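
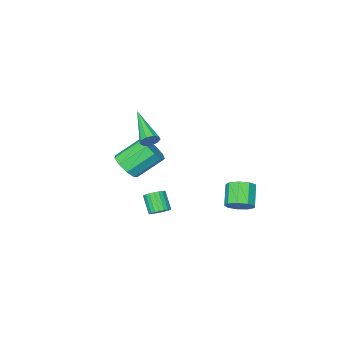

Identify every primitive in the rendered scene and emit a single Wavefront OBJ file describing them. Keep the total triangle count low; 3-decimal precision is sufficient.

v -0.204 -0.639 -3.443
v 0.076 -1.048 -3.725
v -0.137 -1.79 -2.86
v -0.416 -1.381 -2.577
v 0.249 -0.949 -3.597
v 0.036 -1.691 -2.732
v 0.344 -0.796 -3.443
v 0.131 -1.539 -2.578
v 0.345 -0.616 -3.289
v 0.132 -1.359 -2.423
v 0.25 -0.44 -3.161
v 0.038 -1.183 -2.295
v 0.078 -0.299 -3.082
v -0.135 -1.041 -2.216
v -0.144 -0.216 -3.065
v -0.357 -0.958 -2.2
v -0.376 -0.206 -3.114
v -0.589 -0.949 -2.248
v -0.578 -0.271 -3.219
v -0.791 -1.014 -2.354
v -0.715 -0.4 -3.364
v -0.928 -1.142 -2.498
v -0.764 -0.57 -3.521
v -0.977 -1.312 -2.656
v -0.716 -0.752 -3.666
v -0.929 -1.494 -2.8
v -0.579 -0.914 -3.771
v -0.792 -1.656 -2.906
v -0.378 -1.029 -3.82
v -0.591 -1.771 -2.955
v -0.146 -1.076 -3.804
v -0.359 -1.819 -2.938
v 1.327 0.627 2.904
v 1.504 0.365 2.504
v 0.693 -1.227 3.836
v 1.755 0.401 2.744
v 1.805 0.542 3.059
v 1.631 0.723 3.301
v 1.315 0.859 3.357
v 1.004 0.887 3.201
v 0.844 0.793 2.906
v 0.91 0.621 2.609
v 1.171 0.452 2.45
v -0.014 -3.179 -1.37
v 0.469 -3.454 -0.687
v -0.803 -2.855 0.453
v -1.286 -2.581 -0.23
v 0.612 -2.886 -0.826
v -0.66 -2.287 0.314
v 0.462 -2.455 -1.219
v -0.81 -1.856 -0.079
v 0.09 -2.363 -1.683
v -1.182 -1.765 -0.543
v -0.331 -2.653 -2
v -1.603 -2.055 -0.86
v -0.604 -3.189 -2.023
v -1.876 -2.591 -0.883
v -0.6 -3.721 -1.74
v -1.873 -3.122 -0.6
v -0.323 -3.999 -1.284
v -1.595 -3.4 -0.144
v 0.1 -3.893 -0.868
v -1.173 -3.295 0.272
v -1.817 3.54 -1.456
v -1.255 3.045 -1.436
v -1.92 2.324 -0.583
v -2.483 2.82 -0.604
v -1.184 3.405 -1.077
v -1.85 2.684 -0.224
v -1.41 3.828 -0.896
v -2.076 3.107 -0.043
v -1.827 4.117 -0.977
v -2.492 3.396 -0.124
v -2.239 4.136 -1.282
v -2.904 3.415 -0.429
v -2.453 3.876 -1.669
v -3.119 3.155 -0.816
v -2.37 3.46 -1.956
v -3.036 2.739 -1.104
v -2.029 3.081 -2.01
v -2.694 2.36 -1.157
v -1.588 2.917 -1.805
v -2.253 2.196 -0.952
f 2 1 5
f 2 5 3
f 3 5 6
f 3 6 4
f 5 1 7
f 5 7 6
f 6 7 8
f 6 8 4
f 7 1 9
f 7 9 8
f 8 9 10
f 8 10 4
f 9 1 11
f 9 11 10
f 10 11 12
f 10 12 4
f 11 1 13
f 11 13 12
f 12 13 14
f 12 14 4
f 13 1 15
f 13 15 14
f 14 15 16
f 14 16 4
f 15 1 17
f 15 17 16
f 16 17 18
f 16 18 4
f 17 1 19
f 17 19 18
f 18 19 20
f 18 20 4
f 19 1 21
f 19 21 20
f 20 21 22
f 20 22 4
f 21 1 23
f 21 23 22
f 22 23 24
f 22 24 4
f 23 1 25
f 23 25 24
f 24 25 26
f 24 26 4
f 25 1 27
f 25 27 26
f 26 27 28
f 26 28 4
f 27 1 29
f 27 29 28
f 28 29 30
f 28 30 4
f 29 1 31
f 29 31 30
f 30 31 32
f 30 32 4
f 31 1 2
f 31 2 32
f 32 2 3
f 32 3 4
f 34 33 36
f 34 36 35
f 36 33 37
f 36 37 35
f 37 33 38
f 37 38 35
f 38 33 39
f 38 39 35
f 39 33 40
f 39 40 35
f 40 33 41
f 40 41 35
f 41 33 42
f 41 42 35
f 42 33 43
f 42 43 35
f 43 33 34
f 43 34 35
f 45 44 48
f 45 48 46
f 46 48 49
f 46 49 47
f 48 44 50
f 48 50 49
f 49 50 51
f 49 51 47
f 50 44 52
f 50 52 51
f 51 52 53
f 51 53 47
f 52 44 54
f 52 54 53
f 53 54 55
f 53 55 47
f 54 44 56
f 54 56 55
f 55 56 57
f 55 57 47
f 56 44 58
f 56 58 57
f 57 58 59
f 57 59 47
f 58 44 60
f 58 60 59
f 59 60 61
f 59 61 47
f 60 44 62
f 60 62 61
f 61 62 63
f 61 63 47
f 62 44 45
f 62 45 63
f 63 45 46
f 63 46 47
f 65 64 68
f 65 68 66
f 66 68 69
f 66 69 67
f 68 64 70
f 68 70 69
f 69 70 71
f 69 71 67
f 70 64 72
f 70 72 71
f 71 72 73
f 71 73 67
f 72 64 74
f 72 74 73
f 73 74 75
f 73 75 67
f 74 64 76
f 74 76 75
f 75 76 77
f 75 77 67
f 76 64 78
f 76 78 77
f 77 78 79
f 77 79 67
f 78 64 80
f 78 80 79
f 79 80 81
f 79 81 67
f 80 64 82
f 80 82 81
f 81 82 83
f 81 83 67
f 82 64 65
f 82 65 83
f 83 65 66
f 83 66 67



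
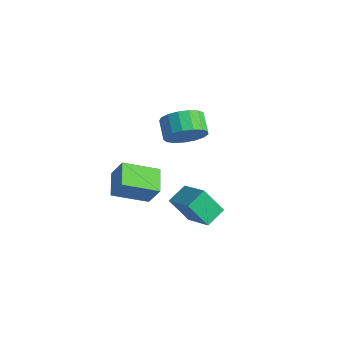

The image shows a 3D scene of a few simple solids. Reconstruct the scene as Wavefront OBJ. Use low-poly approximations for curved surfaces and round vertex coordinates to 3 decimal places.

v 4.306 -0.354 2.512
v 4.205 0.62 2.918
v 2.859 -0.199 1.78
v 2.757 0.775 2.186
v 4.963 0.205 1.334
v 4.861 1.179 1.74
v 3.515 0.36 0.602
v 3.414 1.334 1.008
v -0.569 3.675 1.858
v 0.001 3.615 2.726
v -0.842 4.065 3.31
v -1.411 4.125 2.442
v 0.112 4.063 2.542
v -0.731 4.514 3.125
v 0.068 4.423 2.2
v -0.775 4.873 2.784
v -0.122 4.611 1.78
v -0.965 5.061 2.364
v -0.414 4.584 1.378
v -1.257 5.035 1.962
v -0.742 4.35 1.086
v -1.585 4.8 1.67
v -1.03 3.96 0.971
v -1.873 4.411 1.555
v -1.212 3.506 1.059
v -2.055 3.956 1.643
v -1.247 3.089 1.33
v -2.09 3.54 1.914
v -1.126 2.807 1.722
v -1.969 3.258 2.306
v -0.878 2.724 2.145
v -1.721 3.175 2.729
v -0.558 2.859 2.503
v -1.401 3.309 3.086
v -0.241 3.18 2.712
v -1.084 3.631 3.296
v 1.484 -2.269 2.405
v 0.559 -1.498 2.839
v 2.332 -0.876 1.741
v 1.406 -0.106 2.175
v 2.094 -2.134 3.465
v 1.168 -1.364 3.899
v 2.941 -0.742 2.801
v 2.016 0.029 3.235
f 2 4 1
f 5 2 1
f 1 4 3
f 3 5 1
f 2 8 4
f 6 2 5
f 6 8 2
f 4 8 3
f 7 5 3
f 3 8 7
f 7 6 5
f 8 6 7
f 10 9 13
f 10 13 11
f 11 13 14
f 11 14 12
f 13 9 15
f 13 15 14
f 14 15 16
f 14 16 12
f 15 9 17
f 15 17 16
f 16 17 18
f 16 18 12
f 17 9 19
f 17 19 18
f 18 19 20
f 18 20 12
f 19 9 21
f 19 21 20
f 20 21 22
f 20 22 12
f 21 9 23
f 21 23 22
f 22 23 24
f 22 24 12
f 23 9 25
f 23 25 24
f 24 25 26
f 24 26 12
f 25 9 27
f 25 27 26
f 26 27 28
f 26 28 12
f 27 9 29
f 27 29 28
f 28 29 30
f 28 30 12
f 29 9 31
f 29 31 30
f 30 31 32
f 30 32 12
f 31 9 33
f 31 33 32
f 32 33 34
f 32 34 12
f 33 9 35
f 33 35 34
f 34 35 36
f 34 36 12
f 35 9 10
f 35 10 36
f 36 10 11
f 36 11 12
f 38 40 37
f 41 38 37
f 37 40 39
f 39 41 37
f 38 44 40
f 42 38 41
f 42 44 38
f 40 44 39
f 43 41 39
f 39 44 43
f 43 42 41
f 44 42 43



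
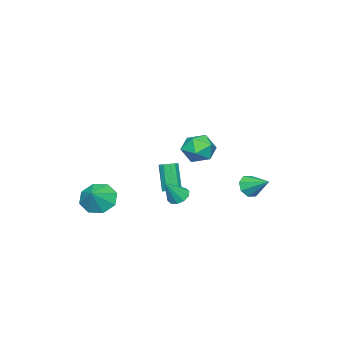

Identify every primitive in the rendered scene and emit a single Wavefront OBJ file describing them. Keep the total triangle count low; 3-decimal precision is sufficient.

v -0.201 1.721 3.28
v 0.136 2.167 4.082
v 1.184 1.973 2.558
v 1.521 2.419 3.36
v 1.356 1.455 3.37
v 0.5 1.3 3.816
v 0.82 2.84 2.824
v -0.036 2.685 3.27
v 0.767 2.859 3.8
v 1.098 2.003 4.138
v 0.222 2.137 2.502
v 0.553 1.281 2.84
v -0.9 -0.065 -1.093
v -0.568 0.485 -1.186
v -0.06 -0.375 0.073
v -0.876 0.567 -0.942
v -1.194 0.406 -0.756
v -1.4 0.066 -0.698
v -1.414 -0.325 -0.791
v -1.232 -0.616 -1
v -0.924 -0.697 -1.244
v -0.606 -0.537 -1.43
v -0.4 -0.196 -1.488
v -0.386 0.194 -1.395
v -2.971 -1.759 -1.908
v -2.595 -1.457 -1.689
v -3.113 -1.998 -0.053
v -3.489 -2.301 -0.272
v -2.867 -1.277 -1.716
v -3.385 -1.818 -0.079
v -3.179 -1.281 -1.816
v -3.697 -1.822 -0.179
v -3.411 -1.468 -1.951
v -3.929 -2.009 -0.315
v -3.476 -1.766 -2.07
v -3.994 -2.307 -0.434
v -3.347 -2.062 -2.127
v -3.865 -2.603 -0.491
v -3.075 -2.242 -2.101
v -3.593 -2.783 -0.464
v -2.763 -2.238 -2.001
v -3.281 -2.779 -0.364
v -2.531 -2.051 -1.865
v -3.049 -2.592 -0.229
v -2.466 -1.753 -1.746
v -2.984 -2.294 -0.11
v -3.099 2.86 -0.539
v -2.574 2.531 -0.135
v -2.861 4.12 0.179
v -2.368 2.762 -0.609
v -2.591 3.051 -1.043
v -3.111 3.228 -1.181
v -3.624 3.189 -0.943
v -3.829 2.957 -0.469
v -3.606 2.668 -0.036
v -3.086 2.492 0.103
v 1.492 -3.394 -1.149
v 2.171 -3.544 -1.923
v 2.408 -3.166 -0.391
v 1.936 -2.786 -1.867
v 1.441 -2.384 -1.391
v 0.976 -2.573 -0.773
v 0.814 -3.244 -0.375
v 1.049 -4.002 -0.431
v 1.544 -4.404 -0.908
v 2.009 -4.215 -1.525
f 1 12 6
f 1 6 2
f 1 2 8
f 1 8 11
f 1 11 12
f 2 6 10
f 6 12 5
f 12 11 3
f 11 8 7
f 8 2 9
f 4 10 5
f 4 5 3
f 4 3 7
f 4 7 9
f 4 9 10
f 5 10 6
f 3 5 12
f 7 3 11
f 9 7 8
f 10 9 2
f 14 13 16
f 14 16 15
f 16 13 17
f 16 17 15
f 17 13 18
f 17 18 15
f 18 13 19
f 18 19 15
f 19 13 20
f 19 20 15
f 20 13 21
f 20 21 15
f 21 13 22
f 21 22 15
f 22 13 23
f 22 23 15
f 23 13 24
f 23 24 15
f 24 13 14
f 24 14 15
f 26 25 29
f 26 29 27
f 27 29 30
f 27 30 28
f 29 25 31
f 29 31 30
f 30 31 32
f 30 32 28
f 31 25 33
f 31 33 32
f 32 33 34
f 32 34 28
f 33 25 35
f 33 35 34
f 34 35 36
f 34 36 28
f 35 25 37
f 35 37 36
f 36 37 38
f 36 38 28
f 37 25 39
f 37 39 38
f 38 39 40
f 38 40 28
f 39 25 41
f 39 41 40
f 40 41 42
f 40 42 28
f 41 25 43
f 41 43 42
f 42 43 44
f 42 44 28
f 43 25 45
f 43 45 44
f 44 45 46
f 44 46 28
f 45 25 26
f 45 26 46
f 46 26 27
f 46 27 28
f 48 47 50
f 48 50 49
f 50 47 51
f 50 51 49
f 51 47 52
f 51 52 49
f 52 47 53
f 52 53 49
f 53 47 54
f 53 54 49
f 54 47 55
f 54 55 49
f 55 47 56
f 55 56 49
f 56 47 48
f 56 48 49
f 58 57 60
f 58 60 59
f 60 57 61
f 60 61 59
f 61 57 62
f 61 62 59
f 62 57 63
f 62 63 59
f 63 57 64
f 63 64 59
f 64 57 65
f 64 65 59
f 65 57 66
f 65 66 59
f 66 57 58
f 66 58 59



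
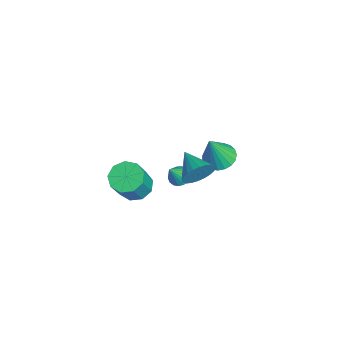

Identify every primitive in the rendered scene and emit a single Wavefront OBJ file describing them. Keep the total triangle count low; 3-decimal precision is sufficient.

v 3.515 -0.657 3.36
v 3.869 -0.986 4.096
v 2.185 -1.103 3.8
v 3.794 -0.666 4.195
v 3.677 -0.344 4.166
v 3.535 -0.07 4.016
v 3.39 0.114 3.765
v 3.264 0.181 3.452
v 3.177 0.121 3.126
v 3.14 -0.058 2.835
v 3.161 -0.328 2.624
v 3.236 -0.648 2.525
v 3.353 -0.97 2.554
v 3.495 -1.244 2.705
v 3.64 -1.428 2.955
v 3.766 -1.495 3.268
v 3.853 -1.435 3.594
v 3.889 -1.256 3.885
v -2.877 -0.542 -3.465
v -2.346 -0.641 -3.748
v -2.343 -1.138 -2.255
v -2.314 -0.376 -3.631
v -2.411 -0.148 -3.476
v -2.615 -0.011 -3.318
v -2.879 0.005 -3.194
v -3.142 -0.105 -3.132
v -3.345 -0.315 -3.146
v -3.44 -0.576 -3.233
v -3.406 -0.83 -3.373
v -3.252 -1.018 -3.534
v -3.011 -1.097 -3.679
v -2.739 -1.049 -3.775
v -2.499 -0.884 -3.8
v -3.36 1.602 -2.647
v -2.709 1.063 -2.986
v -2.88 0.978 -0.733
v -2.521 1.386 -2.928
v -2.478 1.746 -2.821
v -2.588 2.082 -2.685
v -2.831 2.334 -2.542
v -3.165 2.46 -2.417
v -3.533 2.437 -2.332
v -3.871 2.27 -2.302
v -4.121 1.987 -2.331
v -4.239 1.638 -2.415
v -4.205 1.282 -2.54
v -4.025 0.982 -2.683
v -3.73 0.788 -2.819
v -3.371 0.735 -2.926
v -3.01 0.833 -2.985
v 1.473 -3.354 0.806
v 2.26 -3.117 0.465
v 3.134 -3.648 2.113
v 2.347 -3.886 2.454
v 2.006 -2.644 0.752
v 2.88 -3.175 2.4
v 1.503 -2.503 1.064
v 2.377 -3.034 2.713
v 0.985 -2.761 1.255
v 1.86 -3.292 2.904
v 0.696 -3.296 1.236
v 1.57 -3.827 2.885
v 0.77 -3.859 1.016
v 1.644 -4.39 2.664
v 1.173 -4.185 0.697
v 2.047 -4.716 2.345
v 1.716 -4.123 0.429
v 2.591 -4.654 2.078
v 2.146 -3.701 0.337
v 3.02 -4.232 1.986
f 2 1 4
f 2 4 3
f 4 1 5
f 4 5 3
f 5 1 6
f 5 6 3
f 6 1 7
f 6 7 3
f 7 1 8
f 7 8 3
f 8 1 9
f 8 9 3
f 9 1 10
f 9 10 3
f 10 1 11
f 10 11 3
f 11 1 12
f 11 12 3
f 12 1 13
f 12 13 3
f 13 1 14
f 13 14 3
f 14 1 15
f 14 15 3
f 15 1 16
f 15 16 3
f 16 1 17
f 16 17 3
f 17 1 18
f 17 18 3
f 18 1 2
f 18 2 3
f 20 19 22
f 20 22 21
f 22 19 23
f 22 23 21
f 23 19 24
f 23 24 21
f 24 19 25
f 24 25 21
f 25 19 26
f 25 26 21
f 26 19 27
f 26 27 21
f 27 19 28
f 27 28 21
f 28 19 29
f 28 29 21
f 29 19 30
f 29 30 21
f 30 19 31
f 30 31 21
f 31 19 32
f 31 32 21
f 32 19 33
f 32 33 21
f 33 19 20
f 33 20 21
f 35 34 37
f 35 37 36
f 37 34 38
f 37 38 36
f 38 34 39
f 38 39 36
f 39 34 40
f 39 40 36
f 40 34 41
f 40 41 36
f 41 34 42
f 41 42 36
f 42 34 43
f 42 43 36
f 43 34 44
f 43 44 36
f 44 34 45
f 44 45 36
f 45 34 46
f 45 46 36
f 46 34 47
f 46 47 36
f 47 34 48
f 47 48 36
f 48 34 49
f 48 49 36
f 49 34 50
f 49 50 36
f 50 34 35
f 50 35 36
f 52 51 55
f 52 55 53
f 53 55 56
f 53 56 54
f 55 51 57
f 55 57 56
f 56 57 58
f 56 58 54
f 57 51 59
f 57 59 58
f 58 59 60
f 58 60 54
f 59 51 61
f 59 61 60
f 60 61 62
f 60 62 54
f 61 51 63
f 61 63 62
f 62 63 64
f 62 64 54
f 63 51 65
f 63 65 64
f 64 65 66
f 64 66 54
f 65 51 67
f 65 67 66
f 66 67 68
f 66 68 54
f 67 51 69
f 67 69 68
f 68 69 70
f 68 70 54
f 69 51 52
f 69 52 70
f 70 52 53
f 70 53 54



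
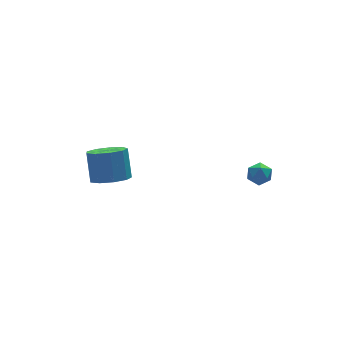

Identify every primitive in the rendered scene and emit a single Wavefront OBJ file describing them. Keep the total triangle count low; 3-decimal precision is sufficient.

v -2.814 3.201 -4.539
v -1.798 2.881 -4.445
v -1.649 3.799 -2.927
v -2.666 4.119 -3.021
v -1.829 3.508 -4.821
v -1.68 4.426 -3.303
v -2.321 3.992 -5.065
v -2.173 4.909 -3.547
v -3.044 4.105 -5.063
v -2.896 5.023 -3.545
v -3.66 3.796 -4.816
v -3.511 4.713 -3.298
v -3.88 3.208 -4.439
v -3.731 4.126 -2.921
v -3.601 2.617 -4.109
v -3.452 3.535 -2.591
v -2.954 2.299 -3.98
v -2.806 3.217 -2.462
v -2.242 2.404 -4.113
v -2.094 3.321 -2.595
v 3.358 0.198 -4.078
v 3.839 0.708 -3.891
v 4.061 -0.628 -3.629
v 4.542 -0.118 -3.442
v 3.903 -0.157 -3.101
v 3.468 0.353 -3.378
v 4.432 -0.273 -4.142
v 3.997 0.237 -4.419
v 4.502 0.417 -3.93
v 4.175 0.489 -3.287
v 3.725 -0.409 -4.233
v 3.398 -0.337 -3.59
f 2 1 5
f 2 5 3
f 3 5 6
f 3 6 4
f 5 1 7
f 5 7 6
f 6 7 8
f 6 8 4
f 7 1 9
f 7 9 8
f 8 9 10
f 8 10 4
f 9 1 11
f 9 11 10
f 10 11 12
f 10 12 4
f 11 1 13
f 11 13 12
f 12 13 14
f 12 14 4
f 13 1 15
f 13 15 14
f 14 15 16
f 14 16 4
f 15 1 17
f 15 17 16
f 16 17 18
f 16 18 4
f 17 1 19
f 17 19 18
f 18 19 20
f 18 20 4
f 19 1 2
f 19 2 20
f 20 2 3
f 20 3 4
f 21 32 26
f 21 26 22
f 21 22 28
f 21 28 31
f 21 31 32
f 22 26 30
f 26 32 25
f 32 31 23
f 31 28 27
f 28 22 29
f 24 30 25
f 24 25 23
f 24 23 27
f 24 27 29
f 24 29 30
f 25 30 26
f 23 25 32
f 27 23 31
f 29 27 28
f 30 29 22



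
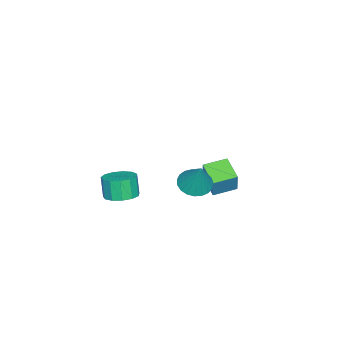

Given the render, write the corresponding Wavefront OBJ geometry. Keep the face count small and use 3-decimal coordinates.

v 1.703 -2.671 -1.472
v 2.566 -2.193 -1.144
v 2.22 -2.49 0.2
v 1.357 -2.969 -0.128
v 2.147 -1.784 -1.162
v 1.801 -2.081 0.183
v 1.587 -1.656 -1.278
v 1.241 -1.954 0.067
v 1.064 -1.851 -1.456
v 0.718 -2.148 -0.111
v 0.744 -2.306 -1.639
v 0.397 -2.604 -0.294
v 0.728 -2.877 -1.769
v 0.382 -3.175 -0.424
v 1.022 -3.383 -1.805
v 0.676 -3.68 -0.461
v 1.532 -3.663 -1.736
v 1.186 -3.96 -0.391
v 2.097 -3.628 -1.582
v 1.75 -3.925 -0.238
v 2.536 -3.289 -1.394
v 2.19 -3.586 -0.05
v 2.711 -2.754 -1.231
v 2.365 -3.051 0.114
v -4.057 -0.125 -3.011
v -3.527 0.096 -1.517
v -5.088 0.987 -2.809
v -4.559 1.208 -1.316
v -2.961 0.992 -3.564
v -2.432 1.213 -2.071
v -3.993 2.104 -3.363
v -3.463 2.325 -1.869
v 3.469 2.622 2.485
v 4.129 1.871 2.507
v 4.131 3.258 4.295
v 4.347 2.173 2.321
v 4.413 2.552 2.164
v 4.316 2.943 2.062
v 4.072 3.279 2.033
v 3.724 3.501 2.082
v 3.332 3.571 2.201
v 2.963 3.477 2.369
v 2.682 3.235 2.557
v 2.537 2.887 2.733
v 2.553 2.493 2.865
v 2.727 2.122 2.932
v 3.03 1.837 2.921
v 3.408 1.687 2.835
v 3.797 1.7 2.689
f 2 1 5
f 2 5 3
f 3 5 6
f 3 6 4
f 5 1 7
f 5 7 6
f 6 7 8
f 6 8 4
f 7 1 9
f 7 9 8
f 8 9 10
f 8 10 4
f 9 1 11
f 9 11 10
f 10 11 12
f 10 12 4
f 11 1 13
f 11 13 12
f 12 13 14
f 12 14 4
f 13 1 15
f 13 15 14
f 14 15 16
f 14 16 4
f 15 1 17
f 15 17 16
f 16 17 18
f 16 18 4
f 17 1 19
f 17 19 18
f 18 19 20
f 18 20 4
f 19 1 21
f 19 21 20
f 20 21 22
f 20 22 4
f 21 1 23
f 21 23 22
f 22 23 24
f 22 24 4
f 23 1 2
f 23 2 24
f 24 2 3
f 24 3 4
f 26 28 25
f 29 26 25
f 25 28 27
f 27 29 25
f 26 32 28
f 30 26 29
f 30 32 26
f 28 32 27
f 31 29 27
f 27 32 31
f 31 30 29
f 32 30 31
f 34 33 36
f 34 36 35
f 36 33 37
f 36 37 35
f 37 33 38
f 37 38 35
f 38 33 39
f 38 39 35
f 39 33 40
f 39 40 35
f 40 33 41
f 40 41 35
f 41 33 42
f 41 42 35
f 42 33 43
f 42 43 35
f 43 33 44
f 43 44 35
f 44 33 45
f 44 45 35
f 45 33 46
f 45 46 35
f 46 33 47
f 46 47 35
f 47 33 48
f 47 48 35
f 48 33 49
f 48 49 35
f 49 33 34
f 49 34 35



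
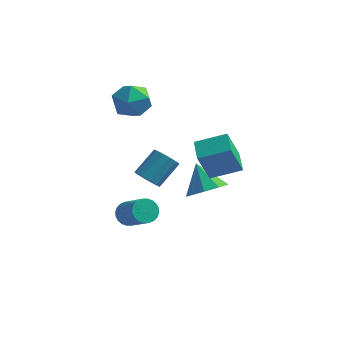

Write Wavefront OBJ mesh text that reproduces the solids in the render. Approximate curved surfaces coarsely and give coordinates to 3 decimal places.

v 2.892 0.604 0.508
v 3.766 0.76 0.967
v 2.168 1.296 1.652
v 3.621 1.287 0.556
v 3.134 1.495 0.123
v 2.534 1.286 -0.13
v 2.101 0.758 -0.085
v 2.038 0.158 0.238
v 2.375 -0.233 0.687
v 2.953 -0.232 1.052
v 3.503 0.16 1.163
v 0.057 0.895 0.425
v 0.596 0.477 0.529
v 1.201 1.486 1.459
v 0.663 1.905 1.355
v 0.688 0.701 0.225
v 1.294 1.71 1.155
v 0.581 0.987 -0.015
v 1.186 1.996 0.915
v 0.307 1.244 -0.116
v 0.912 2.253 0.814
v -0.046 1.39 -0.045
v 0.559 2.399 0.885
v -0.367 1.379 0.176
v 0.239 2.389 1.106
v -0.552 1.215 0.475
v 0.053 2.224 1.405
v -0.544 0.949 0.759
v 0.061 1.958 1.689
v -0.346 0.666 0.936
v 0.26 1.675 1.866
v -0.019 0.456 0.952
v 0.587 1.465 1.881
v 0.332 0.385 0.8
v 0.938 1.394 1.73
v 3.318 -0.72 2.35
v 2.914 -1.266 3.931
v 2.89 0.308 2.597
v 2.486 -0.239 4.177
v 4.654 -0.281 2.843
v 4.25 -0.828 4.423
v 4.226 0.746 3.089
v 3.822 0.2 4.67
v -0.802 0.815 -2.021
v -0.545 0.49 -2.535
v 0.519 -0.381 -1.452
v 0.262 -0.055 -0.939
v -0.39 0.695 -2.523
v 0.674 -0.176 -1.44
v -0.297 0.918 -2.434
v 0.766 0.048 -1.351
v -0.282 1.126 -2.283
v 0.782 0.255 -1.2
v -0.345 1.286 -2.092
v 0.719 0.416 -1.009
v -0.478 1.375 -1.89
v 0.586 0.504 -0.807
v -0.66 1.379 -1.708
v 0.404 0.508 -0.625
v -0.864 1.296 -1.574
v 0.2 0.426 -0.491
v -1.059 1.141 -1.508
v 0.005 0.27 -0.425
v -1.214 0.936 -1.52
v -0.15 0.065 -0.437
v -1.306 0.712 -1.609
v -0.243 -0.158 -0.526
v -1.322 0.505 -1.76
v -0.258 -0.366 -0.677
v -1.259 0.344 -1.951
v -0.195 -0.526 -0.868
v -1.126 0.256 -2.153
v -0.062 -0.615 -1.07
v -0.944 0.252 -2.335
v 0.12 -0.619 -1.252
v -0.74 0.334 -2.469
v 0.324 -0.536 -1.386
v -2.197 3.366 3.387
v -1.428 4.067 3.399
v -1.252 2.313 4.301
v -0.483 3.014 4.313
v -1.362 3.197 4.84
v -1.946 3.848 4.275
v -0.734 2.532 3.425
v -1.318 3.183 2.86
v -0.523 3.552 3.423
v -0.912 3.963 4.297
v -1.768 2.417 3.403
v -2.157 2.828 4.277
f 2 1 4
f 2 4 3
f 4 1 5
f 4 5 3
f 5 1 6
f 5 6 3
f 6 1 7
f 6 7 3
f 7 1 8
f 7 8 3
f 8 1 9
f 8 9 3
f 9 1 10
f 9 10 3
f 10 1 11
f 10 11 3
f 11 1 2
f 11 2 3
f 13 12 16
f 13 16 14
f 14 16 17
f 14 17 15
f 16 12 18
f 16 18 17
f 17 18 19
f 17 19 15
f 18 12 20
f 18 20 19
f 19 20 21
f 19 21 15
f 20 12 22
f 20 22 21
f 21 22 23
f 21 23 15
f 22 12 24
f 22 24 23
f 23 24 25
f 23 25 15
f 24 12 26
f 24 26 25
f 25 26 27
f 25 27 15
f 26 12 28
f 26 28 27
f 27 28 29
f 27 29 15
f 28 12 30
f 28 30 29
f 29 30 31
f 29 31 15
f 30 12 32
f 30 32 31
f 31 32 33
f 31 33 15
f 32 12 34
f 32 34 33
f 33 34 35
f 33 35 15
f 34 12 13
f 34 13 35
f 35 13 14
f 35 14 15
f 37 39 36
f 40 37 36
f 36 39 38
f 38 40 36
f 37 43 39
f 41 37 40
f 41 43 37
f 39 43 38
f 42 40 38
f 38 43 42
f 42 41 40
f 43 41 42
f 45 44 48
f 45 48 46
f 46 48 49
f 46 49 47
f 48 44 50
f 48 50 49
f 49 50 51
f 49 51 47
f 50 44 52
f 50 52 51
f 51 52 53
f 51 53 47
f 52 44 54
f 52 54 53
f 53 54 55
f 53 55 47
f 54 44 56
f 54 56 55
f 55 56 57
f 55 57 47
f 56 44 58
f 56 58 57
f 57 58 59
f 57 59 47
f 58 44 60
f 58 60 59
f 59 60 61
f 59 61 47
f 60 44 62
f 60 62 61
f 61 62 63
f 61 63 47
f 62 44 64
f 62 64 63
f 63 64 65
f 63 65 47
f 64 44 66
f 64 66 65
f 65 66 67
f 65 67 47
f 66 44 68
f 66 68 67
f 67 68 69
f 67 69 47
f 68 44 70
f 68 70 69
f 69 70 71
f 69 71 47
f 70 44 72
f 70 72 71
f 71 72 73
f 71 73 47
f 72 44 74
f 72 74 73
f 73 74 75
f 73 75 47
f 74 44 76
f 74 76 75
f 75 76 77
f 75 77 47
f 76 44 45
f 76 45 77
f 77 45 46
f 77 46 47
f 78 89 83
f 78 83 79
f 78 79 85
f 78 85 88
f 78 88 89
f 79 83 87
f 83 89 82
f 89 88 80
f 88 85 84
f 85 79 86
f 81 87 82
f 81 82 80
f 81 80 84
f 81 84 86
f 81 86 87
f 82 87 83
f 80 82 89
f 84 80 88
f 86 84 85
f 87 86 79



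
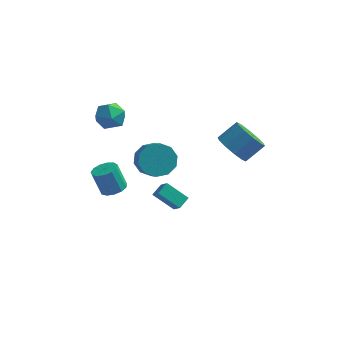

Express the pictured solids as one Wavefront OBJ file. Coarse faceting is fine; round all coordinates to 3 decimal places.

v 3.531 0.109 1.518
v 4.367 -0.249 0.972
v 5.244 0.454 1.856
v 4.409 0.811 2.402
v 4.179 0.32 0.706
v 5.057 1.023 1.59
v 3.744 0.808 0.751
v 4.622 1.511 1.634
v 3.228 1.028 1.088
v 4.105 1.731 1.971
v 2.827 0.898 1.59
v 3.705 1.601 2.473
v 2.696 0.466 2.064
v 3.573 1.169 2.948
v 2.883 -0.103 2.33
v 3.761 0.6 3.214
v 3.318 -0.591 2.286
v 4.196 0.112 3.169
v 3.835 -0.811 1.949
v 4.712 -0.108 2.832
v 4.235 -0.681 1.447
v 5.113 0.022 2.33
v -1.113 1.532 -1.321
v -0.16 2.079 -1.253
v 0.365 1.054 -0.371
v -0.587 0.508 -0.439
v -0.566 2.3 -0.754
v -0.041 1.275 0.128
v -1.18 2.228 -0.471
v -0.655 1.203 0.41
v -1.768 1.89 -0.514
v -1.243 0.866 0.368
v -2.106 1.416 -0.864
v -1.581 0.391 0.017
v -2.065 0.986 -1.389
v -1.54 -0.039 -0.507
v -1.659 0.765 -1.888
v -1.134 -0.26 -1.006
v -1.045 0.837 -2.17
v -0.52 -0.188 -1.289
v -0.457 1.174 -2.128
v 0.068 0.15 -1.246
v -0.119 1.649 -1.777
v 0.406 0.624 -0.896
v -1.861 -3.981 0.619
v -1.321 -4.428 0.853
v -1.838 -4.327 2.236
v -2.379 -3.879 2.001
v -1.172 -4.04 0.881
v -1.689 -3.939 2.264
v -1.242 -3.633 0.825
v -1.759 -3.531 2.208
v -1.508 -3.336 0.703
v -2.025 -3.235 2.086
v -1.887 -3.244 0.555
v -2.404 -3.142 1.938
v -2.257 -3.386 0.427
v -2.775 -3.284 1.81
v -2.502 -3.716 0.359
v -3.019 -3.615 1.742
v -2.544 -4.131 0.374
v -3.061 -4.03 1.757
v -2.368 -4.498 0.467
v -2.886 -4.397 1.85
v -2.032 -4.701 0.607
v -2.549 -4.599 1.99
v -1.642 -4.675 0.752
v -2.159 -4.573 2.135
v -2.721 0.017 4.275
v -2.078 -0.705 4.298
v -3.622 -0.815 3.302
v -2.979 -1.537 3.325
v -3.501 -1.33 4.112
v -2.944 -0.816 4.713
v -2.756 -0.704 2.887
v -2.199 -0.19 3.488
v -2.099 -1.151 3.439
v -2.56 -1.538 4.197
v -3.14 0.018 3.403
v -3.601 -0.369 4.161
v -0.655 -0.531 -2.558
v -0.337 0.157 -2.221
v 0.558 -0.64 -3.483
v 0.877 0.049 -3.147
v -0.197 -1.069 -1.893
v 0.122 -0.38 -1.557
v 1.017 -1.177 -2.819
v 1.335 -0.489 -2.482
f 2 1 5
f 2 5 3
f 3 5 6
f 3 6 4
f 5 1 7
f 5 7 6
f 6 7 8
f 6 8 4
f 7 1 9
f 7 9 8
f 8 9 10
f 8 10 4
f 9 1 11
f 9 11 10
f 10 11 12
f 10 12 4
f 11 1 13
f 11 13 12
f 12 13 14
f 12 14 4
f 13 1 15
f 13 15 14
f 14 15 16
f 14 16 4
f 15 1 17
f 15 17 16
f 16 17 18
f 16 18 4
f 17 1 19
f 17 19 18
f 18 19 20
f 18 20 4
f 19 1 21
f 19 21 20
f 20 21 22
f 20 22 4
f 21 1 2
f 21 2 22
f 22 2 3
f 22 3 4
f 24 23 27
f 24 27 25
f 25 27 28
f 25 28 26
f 27 23 29
f 27 29 28
f 28 29 30
f 28 30 26
f 29 23 31
f 29 31 30
f 30 31 32
f 30 32 26
f 31 23 33
f 31 33 32
f 32 33 34
f 32 34 26
f 33 23 35
f 33 35 34
f 34 35 36
f 34 36 26
f 35 23 37
f 35 37 36
f 36 37 38
f 36 38 26
f 37 23 39
f 37 39 38
f 38 39 40
f 38 40 26
f 39 23 41
f 39 41 40
f 40 41 42
f 40 42 26
f 41 23 43
f 41 43 42
f 42 43 44
f 42 44 26
f 43 23 24
f 43 24 44
f 44 24 25
f 44 25 26
f 46 45 49
f 46 49 47
f 47 49 50
f 47 50 48
f 49 45 51
f 49 51 50
f 50 51 52
f 50 52 48
f 51 45 53
f 51 53 52
f 52 53 54
f 52 54 48
f 53 45 55
f 53 55 54
f 54 55 56
f 54 56 48
f 55 45 57
f 55 57 56
f 56 57 58
f 56 58 48
f 57 45 59
f 57 59 58
f 58 59 60
f 58 60 48
f 59 45 61
f 59 61 60
f 60 61 62
f 60 62 48
f 61 45 63
f 61 63 62
f 62 63 64
f 62 64 48
f 63 45 65
f 63 65 64
f 64 65 66
f 64 66 48
f 65 45 67
f 65 67 66
f 66 67 68
f 66 68 48
f 67 45 46
f 67 46 68
f 68 46 47
f 68 47 48
f 69 80 74
f 69 74 70
f 69 70 76
f 69 76 79
f 69 79 80
f 70 74 78
f 74 80 73
f 80 79 71
f 79 76 75
f 76 70 77
f 72 78 73
f 72 73 71
f 72 71 75
f 72 75 77
f 72 77 78
f 73 78 74
f 71 73 80
f 75 71 79
f 77 75 76
f 78 77 70
f 82 84 81
f 85 82 81
f 81 84 83
f 83 85 81
f 82 88 84
f 86 82 85
f 86 88 82
f 84 88 83
f 87 85 83
f 83 88 87
f 87 86 85
f 88 86 87



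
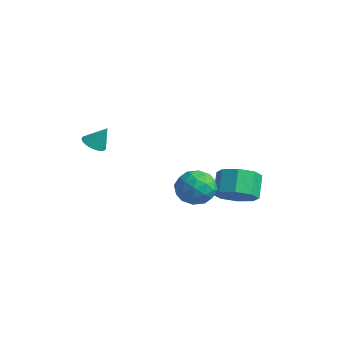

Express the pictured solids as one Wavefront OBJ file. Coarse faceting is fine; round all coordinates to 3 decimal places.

v -2.381 -3.563 2.277
v -1.823 -3.475 1.997
v -1.959 -3.097 3.263
v -1.937 -3.263 1.945
v -2.118 -3.097 1.944
v -2.339 -3.002 1.994
v -2.566 -2.992 2.086
v -2.765 -3.069 2.208
v -2.906 -3.221 2.34
v -2.967 -3.425 2.462
v -2.939 -3.651 2.556
v -2.825 -3.863 2.608
v -2.644 -4.029 2.609
v -2.423 -4.124 2.559
v -2.196 -4.134 2.467
v -1.996 -4.057 2.345
v -1.856 -3.905 2.213
v -1.795 -3.7 2.091
v 0.874 0.785 -0.329
v 1.659 0.228 0.04
v -0.139 -0.528 -0.16
v 0.646 -1.085 0.209
v 0.258 -0.31 0.766
v 0.884 0.502 0.661
v 0.636 -0.802 -0.781
v 1.262 0.01 -0.886
v 1.511 -0.753 -0.24
v 1.278 -0.449 0.717
v 0.242 0.149 -0.837
v 0.009 0.453 0.12
v 1.356 0.622 -0.16
v 0.164 -0.922 0.04
v -0.063 -0.466 0.367
v 0.397 -0.794 0.584
v 0.9 0.783 0.206
v 1.361 0.455 0.423
v 0.538 0.139 0.85
v 0.159 -0.755 -0.543
v 0.62 -1.083 -0.326
v 1.123 0.494 -0.704
v 1.583 0.166 -0.487
v 0.982 -0.439 -0.97
v 1.73 -0.282 -0.107
v 1.134 -1.054 -0.008
v 1.129 -0.887 -0.59
v 1.497 -0.41 -0.651
v 1.592 -0.104 0.455
v 0.997 -0.876 0.555
v 0.769 -0.42 0.882
v 1.137 0.057 0.821
v 1.506 -0.68 0.291
v 0.523 0.576 -0.675
v -0.072 -0.196 -0.575
v 0.383 -0.357 -0.941
v 0.751 0.12 -1.002
v 0.386 0.754 -0.112
v -0.21 -0.018 -0.013
v 0.023 0.11 0.531
v 0.391 0.587 0.47
v 0.014 0.38 -0.411
v 0.916 1.89 -1.048
v 1.566 2.701 -1.093
v 0.914 3.281 -0.036
v 0.264 2.47 0.008
v 0.92 2.802 -1.547
v 0.269 3.383 -0.49
v 0.271 2.37 -1.709
v -0.38 2.95 -0.652
v 0.001 1.656 -1.484
v -0.651 2.236 -0.427
v 0.266 1.079 -1.004
v -0.386 1.659 0.053
v 0.911 0.977 -0.55
v 0.26 1.558 0.507
v 1.56 1.41 -0.388
v 0.909 1.99 0.669
v 1.831 2.124 -0.613
v 1.179 2.704 0.444
f 2 1 4
f 2 4 3
f 4 1 5
f 4 5 3
f 5 1 6
f 5 6 3
f 6 1 7
f 6 7 3
f 7 1 8
f 7 8 3
f 8 1 9
f 8 9 3
f 9 1 10
f 9 10 3
f 10 1 11
f 10 11 3
f 11 1 12
f 11 12 3
f 12 1 13
f 12 13 3
f 13 1 14
f 13 14 3
f 14 1 15
f 14 15 3
f 15 1 16
f 15 16 3
f 16 1 17
f 16 17 3
f 17 1 18
f 17 18 3
f 18 1 2
f 18 2 3
f 19 56 35
f 56 30 59
f 35 59 24
f 56 59 35
f 19 35 31
f 35 24 36
f 31 36 20
f 35 36 31
f 19 31 40
f 31 20 41
f 40 41 26
f 31 41 40
f 19 40 52
f 40 26 55
f 52 55 29
f 40 55 52
f 19 52 56
f 52 29 60
f 56 60 30
f 52 60 56
f 20 36 47
f 36 24 50
f 47 50 28
f 36 50 47
f 24 59 37
f 59 30 58
f 37 58 23
f 59 58 37
f 30 60 57
f 60 29 53
f 57 53 21
f 60 53 57
f 29 55 54
f 55 26 42
f 54 42 25
f 55 42 54
f 26 41 46
f 41 20 43
f 46 43 27
f 41 43 46
f 22 48 34
f 48 28 49
f 34 49 23
f 48 49 34
f 22 34 32
f 34 23 33
f 32 33 21
f 34 33 32
f 22 32 39
f 32 21 38
f 39 38 25
f 32 38 39
f 22 39 44
f 39 25 45
f 44 45 27
f 39 45 44
f 22 44 48
f 44 27 51
f 48 51 28
f 44 51 48
f 23 49 37
f 49 28 50
f 37 50 24
f 49 50 37
f 21 33 57
f 33 23 58
f 57 58 30
f 33 58 57
f 25 38 54
f 38 21 53
f 54 53 29
f 38 53 54
f 27 45 46
f 45 25 42
f 46 42 26
f 45 42 46
f 28 51 47
f 51 27 43
f 47 43 20
f 51 43 47
f 62 61 65
f 62 65 63
f 63 65 66
f 63 66 64
f 65 61 67
f 65 67 66
f 66 67 68
f 66 68 64
f 67 61 69
f 67 69 68
f 68 69 70
f 68 70 64
f 69 61 71
f 69 71 70
f 70 71 72
f 70 72 64
f 71 61 73
f 71 73 72
f 72 73 74
f 72 74 64
f 73 61 75
f 73 75 74
f 74 75 76
f 74 76 64
f 75 61 77
f 75 77 76
f 76 77 78
f 76 78 64
f 77 61 62
f 77 62 78
f 78 62 63
f 78 63 64



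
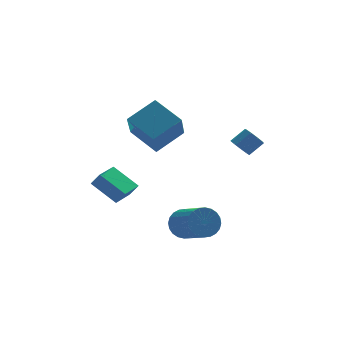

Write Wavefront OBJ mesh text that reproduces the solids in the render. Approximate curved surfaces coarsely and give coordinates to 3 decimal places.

v 0.444 -1.649 -2.59
v 0.959 -1.167 -1.953
v 1.43 -2.988 -0.954
v 0.916 -3.471 -1.59
v 0.625 -1.165 -1.792
v 1.096 -2.986 -0.793
v 0.264 -1.237 -1.753
v 0.735 -3.058 -0.754
v -0.07 -1.372 -1.841
v 0.401 -3.193 -0.842
v -0.326 -1.549 -2.043
v 0.145 -3.37 -1.044
v -0.464 -1.741 -2.328
v 0.007 -3.562 -1.329
v -0.464 -1.919 -2.653
v 0.007 -3.741 -1.654
v -0.326 -2.057 -2.968
v 0.145 -3.878 -1.969
v -0.07 -2.132 -3.226
v 0.401 -3.953 -2.227
v 0.264 -2.134 -3.387
v 0.735 -3.955 -2.388
v 0.625 -2.062 -3.426
v 1.096 -3.883 -2.427
v 0.959 -1.927 -3.338
v 1.43 -3.748 -2.339
v 1.215 -1.75 -3.136
v 1.686 -3.571 -2.137
v 1.353 -1.558 -2.851
v 1.824 -3.379 -1.852
v 1.353 -1.379 -2.526
v 1.824 -3.201 -1.527
v 1.215 -1.242 -2.211
v 1.686 -3.063 -1.212
v -2.381 1.314 -2.143
v -3.435 2.423 -1.103
v -1.36 2.342 -2.205
v -2.414 3.451 -1.165
v -1.986 0.969 -1.375
v -3.04 2.078 -0.335
v -0.965 1.997 -1.437
v -2.019 3.106 -0.397
v 3.037 -2.588 2.991
v 3.446 -2.86 2.551
v 4.252 -2.745 3.229
v 3.843 -2.472 3.669
v 3.432 -2.413 2.492
v 4.238 -2.298 3.17
v 3.233 -2.047 2.666
v 4.039 -1.932 3.345
v 2.942 -1.934 2.993
v 3.748 -1.819 3.671
v 2.696 -2.127 3.318
v 3.502 -2.012 3.997
v 2.609 -2.535 3.491
v 3.415 -2.42 4.169
v 2.722 -2.968 3.429
v 3.529 -2.853 4.107
v 2.983 -3.223 3.163
v 3.789 -3.107 3.841
v 3.269 -3.18 2.816
v 4.075 -3.065 3.494
v -0.441 0.431 1.768
v -0.967 -0.837 3.344
v -1.394 1.933 2.659
v -1.919 0.665 4.235
v 1.199 0.915 2.705
v 0.674 -0.353 4.281
v 0.247 2.417 3.596
v -0.279 1.149 5.172
f 2 1 5
f 2 5 3
f 3 5 6
f 3 6 4
f 5 1 7
f 5 7 6
f 6 7 8
f 6 8 4
f 7 1 9
f 7 9 8
f 8 9 10
f 8 10 4
f 9 1 11
f 9 11 10
f 10 11 12
f 10 12 4
f 11 1 13
f 11 13 12
f 12 13 14
f 12 14 4
f 13 1 15
f 13 15 14
f 14 15 16
f 14 16 4
f 15 1 17
f 15 17 16
f 16 17 18
f 16 18 4
f 17 1 19
f 17 19 18
f 18 19 20
f 18 20 4
f 19 1 21
f 19 21 20
f 20 21 22
f 20 22 4
f 21 1 23
f 21 23 22
f 22 23 24
f 22 24 4
f 23 1 25
f 23 25 24
f 24 25 26
f 24 26 4
f 25 1 27
f 25 27 26
f 26 27 28
f 26 28 4
f 27 1 29
f 27 29 28
f 28 29 30
f 28 30 4
f 29 1 31
f 29 31 30
f 30 31 32
f 30 32 4
f 31 1 33
f 31 33 32
f 32 33 34
f 32 34 4
f 33 1 2
f 33 2 34
f 34 2 3
f 34 3 4
f 36 38 35
f 39 36 35
f 35 38 37
f 37 39 35
f 36 42 38
f 40 36 39
f 40 42 36
f 38 42 37
f 41 39 37
f 37 42 41
f 41 40 39
f 42 40 41
f 44 43 47
f 44 47 45
f 45 47 48
f 45 48 46
f 47 43 49
f 47 49 48
f 48 49 50
f 48 50 46
f 49 43 51
f 49 51 50
f 50 51 52
f 50 52 46
f 51 43 53
f 51 53 52
f 52 53 54
f 52 54 46
f 53 43 55
f 53 55 54
f 54 55 56
f 54 56 46
f 55 43 57
f 55 57 56
f 56 57 58
f 56 58 46
f 57 43 59
f 57 59 58
f 58 59 60
f 58 60 46
f 59 43 61
f 59 61 60
f 60 61 62
f 60 62 46
f 61 43 44
f 61 44 62
f 62 44 45
f 62 45 46
f 64 66 63
f 67 64 63
f 63 66 65
f 65 67 63
f 64 70 66
f 68 64 67
f 68 70 64
f 66 70 65
f 69 67 65
f 65 70 69
f 69 68 67
f 70 68 69



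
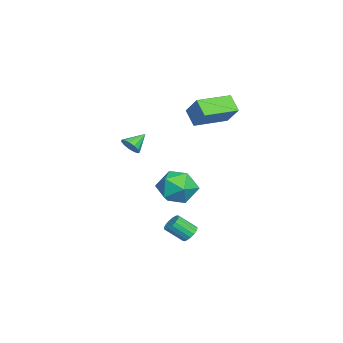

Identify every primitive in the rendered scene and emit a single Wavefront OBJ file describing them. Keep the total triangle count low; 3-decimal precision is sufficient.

v -0.705 0.993 2.578
v -1.33 0.502 3.353
v -1.948 2.52 2.542
v -2.574 2.029 3.317
v 0.074 1.651 3.623
v -0.552 1.16 4.398
v -1.17 3.178 3.587
v -1.795 2.687 4.362
v 2.538 1.31 -3.458
v 2.928 1.089 -3.778
v 3.071 0.189 -2.981
v 2.682 0.41 -2.662
v 3.061 1.251 -3.619
v 3.204 0.351 -2.822
v 3.075 1.426 -3.423
v 3.218 0.527 -2.627
v 2.965 1.575 -3.235
v 3.109 0.675 -2.439
v 2.758 1.663 -3.099
v 2.902 0.763 -2.302
v 2.501 1.67 -3.044
v 2.644 0.77 -2.248
v 2.252 1.595 -3.085
v 2.395 0.695 -2.289
v 2.069 1.454 -3.211
v 2.212 0.554 -2.415
v 1.993 1.28 -3.394
v 2.136 0.38 -2.597
v 2.042 1.113 -3.591
v 2.185 0.214 -2.795
v 2.205 0.991 -3.758
v 2.348 0.092 -2.962
v 2.444 0.942 -3.856
v 2.588 0.043 -3.06
v 2.705 0.978 -3.864
v 2.848 0.078 -3.067
v 2.137 1.255 0.276
v 3.056 1.84 -0.047
v 3.024 -0.32 -0.053
v 3.943 0.265 -0.376
v 3.623 0.266 0.714
v 3.074 1.24 0.917
v 3.006 0.28 -1.017
v 2.457 1.254 -0.814
v 3.592 1.238 -0.846
v 3.974 1.229 0.224
v 2.106 0.291 -0.324
v 2.488 0.282 0.746
v 0.362 -2.015 1.38
v 0.752 -1.548 1.348
v -0.342 -1.385 2
v 0.542 -1.517 1.078
v 0.274 -1.644 0.904
v 0.034 -1.89 0.881
v -0.101 -2.175 1.016
v -0.09 -2.409 1.268
v 0.064 -2.519 1.554
v 0.314 -2.468 1.786
v 0.578 -2.274 1.888
v 0.774 -1.998 1.829
v 0.839 -1.727 1.628
f 2 4 1
f 5 2 1
f 1 4 3
f 3 5 1
f 2 8 4
f 6 2 5
f 6 8 2
f 4 8 3
f 7 5 3
f 3 8 7
f 7 6 5
f 8 6 7
f 10 9 13
f 10 13 11
f 11 13 14
f 11 14 12
f 13 9 15
f 13 15 14
f 14 15 16
f 14 16 12
f 15 9 17
f 15 17 16
f 16 17 18
f 16 18 12
f 17 9 19
f 17 19 18
f 18 19 20
f 18 20 12
f 19 9 21
f 19 21 20
f 20 21 22
f 20 22 12
f 21 9 23
f 21 23 22
f 22 23 24
f 22 24 12
f 23 9 25
f 23 25 24
f 24 25 26
f 24 26 12
f 25 9 27
f 25 27 26
f 26 27 28
f 26 28 12
f 27 9 29
f 27 29 28
f 28 29 30
f 28 30 12
f 29 9 31
f 29 31 30
f 30 31 32
f 30 32 12
f 31 9 33
f 31 33 32
f 32 33 34
f 32 34 12
f 33 9 35
f 33 35 34
f 34 35 36
f 34 36 12
f 35 9 10
f 35 10 36
f 36 10 11
f 36 11 12
f 37 48 42
f 37 42 38
f 37 38 44
f 37 44 47
f 37 47 48
f 38 42 46
f 42 48 41
f 48 47 39
f 47 44 43
f 44 38 45
f 40 46 41
f 40 41 39
f 40 39 43
f 40 43 45
f 40 45 46
f 41 46 42
f 39 41 48
f 43 39 47
f 45 43 44
f 46 45 38
f 50 49 52
f 50 52 51
f 52 49 53
f 52 53 51
f 53 49 54
f 53 54 51
f 54 49 55
f 54 55 51
f 55 49 56
f 55 56 51
f 56 49 57
f 56 57 51
f 57 49 58
f 57 58 51
f 58 49 59
f 58 59 51
f 59 49 60
f 59 60 51
f 60 49 61
f 60 61 51
f 61 49 50
f 61 50 51



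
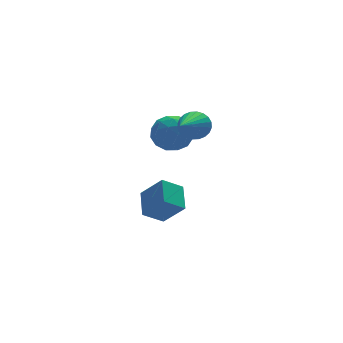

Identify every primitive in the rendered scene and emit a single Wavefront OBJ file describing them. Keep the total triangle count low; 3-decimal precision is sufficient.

v -2.463 4.705 1.898
v -2.066 4.168 1.386
v -3.394 3.752 2.174
v -2.997 3.215 1.662
v -2.64 3.447 2.387
v -2.064 4.036 2.217
v -3.396 3.884 1.343
v -2.82 4.473 1.173
v -2.642 3.661 1.043
v -2.175 3.391 1.689
v -3.285 4.529 1.871
v -2.818 4.259 2.517
v -2.182 4.52 1.618
v -3.278 3.4 1.942
v -3.068 3.536 2.368
v -2.834 3.221 2.068
v -2.182 4.443 2.106
v -1.948 4.127 1.805
v -2.286 3.703 2.394
v -3.512 3.793 1.755
v -3.278 3.477 1.454
v -2.626 4.699 1.492
v -2.392 4.384 1.192
v -3.174 4.217 1.166
v -2.288 3.907 1.116
v -2.835 3.346 1.278
v -3.07 3.739 1.09
v -2.731 4.086 0.99
v -2.013 3.748 1.495
v -2.561 3.188 1.657
v -2.351 3.324 2.083
v -2.012 3.671 1.983
v -2.352 3.45 1.293
v -2.899 4.732 1.903
v -3.447 4.172 2.065
v -3.448 4.249 1.577
v -3.109 4.596 1.477
v -2.625 4.574 2.282
v -3.172 4.013 2.444
v -2.729 3.834 2.57
v -2.39 4.181 2.47
v -3.108 4.47 2.267
v -4.068 3.537 -1.906
v -3.488 2.906 -1.009
v -3.72 4.552 -1.415
v -3.141 3.921 -0.519
v -3.259 3.519 -2.441
v -2.68 2.888 -1.545
v -2.912 4.534 -1.951
v -2.332 3.903 -1.054
v -2.302 2.958 2.568
v -1.839 2.822 2.958
v -3.478 1.542 3.472
v -1.954 2.996 3.08
v -2.122 3.164 3.125
v -2.318 3.3 3.085
v -2.511 3.385 2.966
v -2.672 3.405 2.787
v -2.777 3.356 2.574
v -2.81 3.247 2.361
v -2.765 3.094 2.179
v -2.65 2.92 2.056
v -2.482 2.752 2.012
v -2.286 2.615 2.052
v -2.093 2.531 2.171
v -1.932 2.511 2.35
v -1.827 2.559 2.563
v -1.794 2.669 2.776
f 1 38 17
f 38 12 41
f 17 41 6
f 38 41 17
f 1 17 13
f 17 6 18
f 13 18 2
f 17 18 13
f 1 13 22
f 13 2 23
f 22 23 8
f 13 23 22
f 1 22 34
f 22 8 37
f 34 37 11
f 22 37 34
f 1 34 38
f 34 11 42
f 38 42 12
f 34 42 38
f 2 18 29
f 18 6 32
f 29 32 10
f 18 32 29
f 6 41 19
f 41 12 40
f 19 40 5
f 41 40 19
f 12 42 39
f 42 11 35
f 39 35 3
f 42 35 39
f 11 37 36
f 37 8 24
f 36 24 7
f 37 24 36
f 8 23 28
f 23 2 25
f 28 25 9
f 23 25 28
f 4 30 16
f 30 10 31
f 16 31 5
f 30 31 16
f 4 16 14
f 16 5 15
f 14 15 3
f 16 15 14
f 4 14 21
f 14 3 20
f 21 20 7
f 14 20 21
f 4 21 26
f 21 7 27
f 26 27 9
f 21 27 26
f 4 26 30
f 26 9 33
f 30 33 10
f 26 33 30
f 5 31 19
f 31 10 32
f 19 32 6
f 31 32 19
f 3 15 39
f 15 5 40
f 39 40 12
f 15 40 39
f 7 20 36
f 20 3 35
f 36 35 11
f 20 35 36
f 9 27 28
f 27 7 24
f 28 24 8
f 27 24 28
f 10 33 29
f 33 9 25
f 29 25 2
f 33 25 29
f 44 46 43
f 47 44 43
f 43 46 45
f 45 47 43
f 44 50 46
f 48 44 47
f 48 50 44
f 46 50 45
f 49 47 45
f 45 50 49
f 49 48 47
f 50 48 49
f 52 51 54
f 52 54 53
f 54 51 55
f 54 55 53
f 55 51 56
f 55 56 53
f 56 51 57
f 56 57 53
f 57 51 58
f 57 58 53
f 58 51 59
f 58 59 53
f 59 51 60
f 59 60 53
f 60 51 61
f 60 61 53
f 61 51 62
f 61 62 53
f 62 51 63
f 62 63 53
f 63 51 64
f 63 64 53
f 64 51 65
f 64 65 53
f 65 51 66
f 65 66 53
f 66 51 67
f 66 67 53
f 67 51 68
f 67 68 53
f 68 51 52
f 68 52 53



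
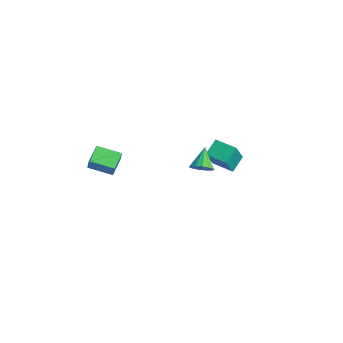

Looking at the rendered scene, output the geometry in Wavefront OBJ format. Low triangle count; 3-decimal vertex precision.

v -2.36 -4.92 -1.508
v -2.085 -4.972 -0.663
v -3.153 -3.863 -1.184
v -2.878 -3.916 -0.339
v -1.142 -3.904 -1.841
v -0.867 -3.957 -0.996
v -1.935 -2.848 -1.517
v -1.66 -2.9 -0.672
v 1.922 0.387 -1.147
v 2.525 0.504 -0.699
v 1.058 1.253 -0.213
v 2.527 0.819 -0.989
v 2.337 0.997 -1.329
v 2.016 0.981 -1.612
v 1.665 0.776 -1.747
v 1.396 0.447 -1.691
v 1.294 0.1 -1.463
v 1.391 -0.157 -1.134
v 1.658 -0.241 -0.81
v 2.008 -0.126 -0.592
v 2.331 0.152 -0.551
v -1.313 3.582 -4.813
v -1.684 4.605 -4.158
v 0.049 4.151 -4.93
v -0.322 5.174 -4.275
v -0.758 2.626 -3.005
v -1.129 3.649 -2.35
v 0.604 3.195 -3.122
v 0.233 4.218 -2.467
f 2 4 1
f 5 2 1
f 1 4 3
f 3 5 1
f 2 8 4
f 6 2 5
f 6 8 2
f 4 8 3
f 7 5 3
f 3 8 7
f 7 6 5
f 8 6 7
f 10 9 12
f 10 12 11
f 12 9 13
f 12 13 11
f 13 9 14
f 13 14 11
f 14 9 15
f 14 15 11
f 15 9 16
f 15 16 11
f 16 9 17
f 16 17 11
f 17 9 18
f 17 18 11
f 18 9 19
f 18 19 11
f 19 9 20
f 19 20 11
f 20 9 21
f 20 21 11
f 21 9 10
f 21 10 11
f 23 25 22
f 26 23 22
f 22 25 24
f 24 26 22
f 23 29 25
f 27 23 26
f 27 29 23
f 25 29 24
f 28 26 24
f 24 29 28
f 28 27 26
f 29 27 28



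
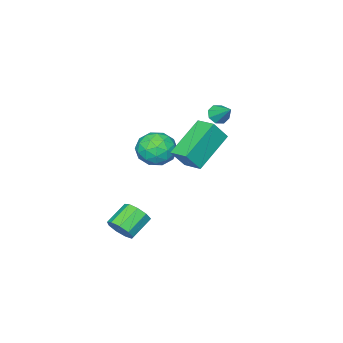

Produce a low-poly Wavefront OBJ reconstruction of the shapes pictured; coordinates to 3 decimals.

v 0.438 0.565 1.696
v 1.156 0.222 2.227
v 0.144 -0.862 1.173
v 0.862 -1.205 1.704
v 0.07 -0.876 2.127
v 0.252 0.006 2.45
v 1.048 -0.646 0.95
v 1.23 0.236 1.273
v 1.534 -0.526 1.766
v 0.929 -0.668 2.493
v 0.371 0.028 0.907
v -0.234 -0.114 1.634
v 0.823 0.519 2.007
v 0.477 -1.159 1.393
v 0.011 -0.965 1.641
v 0.433 -1.167 1.953
v 0.291 0.392 2.139
v 0.713 0.191 2.451
v 0.075 -0.455 2.392
v 0.587 -0.831 0.949
v 1.009 -1.032 1.261
v 0.867 0.527 1.447
v 1.289 0.325 1.759
v 1.225 -0.185 1.008
v 1.467 -0.123 2.048
v 1.294 -0.961 1.741
v 1.404 -0.633 1.298
v 1.511 -0.115 1.488
v 1.112 -0.206 2.476
v 0.939 -1.045 2.169
v 0.473 -0.851 2.417
v 0.58 -0.333 2.607
v 1.333 -0.646 2.205
v 0.361 0.405 1.231
v 0.188 -0.434 0.924
v 0.72 -0.307 0.793
v 0.827 0.211 0.983
v 0.006 0.321 1.659
v -0.167 -0.517 1.352
v -0.211 -0.525 1.912
v -0.104 -0.007 2.102
v -0.033 0.006 1.195
v -2.347 0.504 2.942
v -1.813 0.426 2.906
v -2.173 1.376 3.638
v -1.955 0.685 2.617
v -2.326 0.838 2.518
v -2.709 0.795 2.667
v -2.88 0.581 2.977
v -2.738 0.322 3.267
v -2.367 0.169 3.366
v -1.984 0.213 3.216
v 3.84 0.713 -1.459
v 4.192 0.558 -0.887
v 3.153 0.553 -0.248
v 2.8 0.707 -0.821
v 4.16 1.026 -0.935
v 3.121 1.021 -0.296
v 3.978 1.348 -1.228
v 2.939 1.343 -0.59
v 3.732 1.372 -1.63
v 2.692 1.367 -0.992
v 3.536 1.088 -1.952
v 2.496 1.083 -1.313
v 3.482 0.628 -2.043
v 2.442 0.623 -1.405
v 3.596 0.208 -1.861
v 2.556 0.203 -1.223
v 3.824 0.023 -1.491
v 2.784 0.018 -0.853
v 4.059 0.162 -1.106
v 3.02 0.157 -0.468
v 1.278 1.946 1.905
v -0.471 1.848 3.081
v 1.351 2.915 2.094
v -0.399 2.817 3.27
v 1.899 1.723 2.81
v 0.149 1.625 3.986
v 1.971 2.692 2.999
v 0.222 2.594 4.175
f 1 38 17
f 38 12 41
f 17 41 6
f 38 41 17
f 1 17 13
f 17 6 18
f 13 18 2
f 17 18 13
f 1 13 22
f 13 2 23
f 22 23 8
f 13 23 22
f 1 22 34
f 22 8 37
f 34 37 11
f 22 37 34
f 1 34 38
f 34 11 42
f 38 42 12
f 34 42 38
f 2 18 29
f 18 6 32
f 29 32 10
f 18 32 29
f 6 41 19
f 41 12 40
f 19 40 5
f 41 40 19
f 12 42 39
f 42 11 35
f 39 35 3
f 42 35 39
f 11 37 36
f 37 8 24
f 36 24 7
f 37 24 36
f 8 23 28
f 23 2 25
f 28 25 9
f 23 25 28
f 4 30 16
f 30 10 31
f 16 31 5
f 30 31 16
f 4 16 14
f 16 5 15
f 14 15 3
f 16 15 14
f 4 14 21
f 14 3 20
f 21 20 7
f 14 20 21
f 4 21 26
f 21 7 27
f 26 27 9
f 21 27 26
f 4 26 30
f 26 9 33
f 30 33 10
f 26 33 30
f 5 31 19
f 31 10 32
f 19 32 6
f 31 32 19
f 3 15 39
f 15 5 40
f 39 40 12
f 15 40 39
f 7 20 36
f 20 3 35
f 36 35 11
f 20 35 36
f 9 27 28
f 27 7 24
f 28 24 8
f 27 24 28
f 10 33 29
f 33 9 25
f 29 25 2
f 33 25 29
f 44 43 46
f 44 46 45
f 46 43 47
f 46 47 45
f 47 43 48
f 47 48 45
f 48 43 49
f 48 49 45
f 49 43 50
f 49 50 45
f 50 43 51
f 50 51 45
f 51 43 52
f 51 52 45
f 52 43 44
f 52 44 45
f 54 53 57
f 54 57 55
f 55 57 58
f 55 58 56
f 57 53 59
f 57 59 58
f 58 59 60
f 58 60 56
f 59 53 61
f 59 61 60
f 60 61 62
f 60 62 56
f 61 53 63
f 61 63 62
f 62 63 64
f 62 64 56
f 63 53 65
f 63 65 64
f 64 65 66
f 64 66 56
f 65 53 67
f 65 67 66
f 66 67 68
f 66 68 56
f 67 53 69
f 67 69 68
f 68 69 70
f 68 70 56
f 69 53 71
f 69 71 70
f 70 71 72
f 70 72 56
f 71 53 54
f 71 54 72
f 72 54 55
f 72 55 56
f 74 76 73
f 77 74 73
f 73 76 75
f 75 77 73
f 74 80 76
f 78 74 77
f 78 80 74
f 76 80 75
f 79 77 75
f 75 80 79
f 79 78 77
f 80 78 79



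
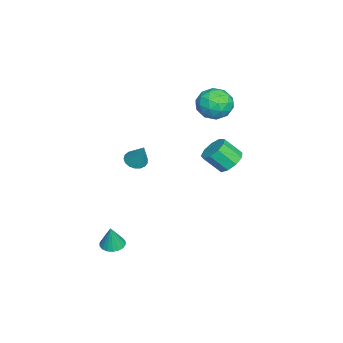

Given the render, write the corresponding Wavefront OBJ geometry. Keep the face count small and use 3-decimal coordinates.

v -0.375 3.355 -0.128
v 0.313 3.764 0.187
v 0.422 2.815 1.183
v -0.265 2.405 0.868
v -0.177 3.971 0.439
v -0.068 3.021 1.434
v -0.76 3.89 0.425
v -0.65 2.94 1.42
v -1.162 3.558 0.153
v -1.052 2.608 1.148
v -1.196 3.131 -0.251
v -1.087 2.182 0.745
v -0.846 2.809 -0.597
v -0.736 1.859 0.399
v -0.275 2.742 -0.723
v -0.166 1.793 0.272
v 0.249 2.962 -0.571
v 0.358 2.012 0.424
v 0.481 3.366 -0.211
v 0.591 2.416 0.784
v -0.318 -1.768 -0.595
v 0.279 -1.694 -0.888
v 0.298 -1.172 0.815
v 0.132 -1.414 -0.942
v -0.119 -1.216 -0.916
v -0.415 -1.144 -0.817
v -0.689 -1.215 -0.667
v -0.878 -1.413 -0.5
v -0.939 -1.692 -0.355
v -0.858 -1.989 -0.265
v -0.653 -2.235 -0.25
v -0.372 -2.375 -0.314
v -0.078 -2.375 -0.443
v 0.161 -2.236 -0.606
v 0.29 -1.991 -0.767
v 3.622 -2.117 -4.629
v 4.274 -1.938 -4.764
v 3.918 -2.143 -3.231
v 4.135 -1.667 -4.73
v 3.894 -1.484 -4.675
v 3.599 -1.427 -4.611
v 3.309 -1.507 -4.551
v 3.08 -1.707 -4.507
v 2.959 -1.988 -4.486
v 2.969 -2.295 -4.494
v 3.108 -2.567 -4.529
v 3.349 -2.749 -4.584
v 3.644 -2.806 -4.647
v 3.935 -2.726 -4.707
v 4.163 -2.526 -4.752
v 4.284 -2.245 -4.772
v -2.768 2.736 2.314
v -2.338 3.104 3.262
v -2.402 1.056 2.798
v -1.972 1.424 3.746
v -3.059 1.498 3.568
v -3.285 2.536 3.268
v -1.455 1.624 2.792
v -1.681 2.662 2.492
v -1.526 2.416 3.557
v -2.518 2.338 4.037
v -2.222 1.822 2.023
v -3.214 1.744 2.503
v -2.586 3.067 2.745
v -2.154 1.093 3.315
v -2.793 1.136 3.21
v -2.541 1.352 3.767
v -3.142 2.734 2.749
v -2.889 2.95 3.306
v -3.313 2.006 3.486
v -1.851 1.21 2.754
v -1.598 1.426 3.311
v -2.199 2.808 2.293
v -1.947 3.024 2.85
v -1.427 2.154 2.574
v -1.856 2.879 3.476
v -1.64 1.892 3.761
v -1.336 2.01 3.2
v -1.469 2.62 3.024
v -2.438 2.833 3.758
v -2.223 1.846 4.043
v -2.862 1.89 3.938
v -2.995 2.5 3.762
v -1.961 2.429 3.932
v -2.517 2.314 2.017
v -2.302 1.327 2.302
v -1.745 1.66 2.298
v -1.878 2.27 2.122
v -3.1 2.268 2.299
v -2.884 1.281 2.584
v -3.271 1.54 3.036
v -3.404 2.15 2.86
v -2.779 1.731 2.128
f 2 1 5
f 2 5 3
f 3 5 6
f 3 6 4
f 5 1 7
f 5 7 6
f 6 7 8
f 6 8 4
f 7 1 9
f 7 9 8
f 8 9 10
f 8 10 4
f 9 1 11
f 9 11 10
f 10 11 12
f 10 12 4
f 11 1 13
f 11 13 12
f 12 13 14
f 12 14 4
f 13 1 15
f 13 15 14
f 14 15 16
f 14 16 4
f 15 1 17
f 15 17 16
f 16 17 18
f 16 18 4
f 17 1 19
f 17 19 18
f 18 19 20
f 18 20 4
f 19 1 2
f 19 2 20
f 20 2 3
f 20 3 4
f 22 21 24
f 22 24 23
f 24 21 25
f 24 25 23
f 25 21 26
f 25 26 23
f 26 21 27
f 26 27 23
f 27 21 28
f 27 28 23
f 28 21 29
f 28 29 23
f 29 21 30
f 29 30 23
f 30 21 31
f 30 31 23
f 31 21 32
f 31 32 23
f 32 21 33
f 32 33 23
f 33 21 34
f 33 34 23
f 34 21 35
f 34 35 23
f 35 21 22
f 35 22 23
f 37 36 39
f 37 39 38
f 39 36 40
f 39 40 38
f 40 36 41
f 40 41 38
f 41 36 42
f 41 42 38
f 42 36 43
f 42 43 38
f 43 36 44
f 43 44 38
f 44 36 45
f 44 45 38
f 45 36 46
f 45 46 38
f 46 36 47
f 46 47 38
f 47 36 48
f 47 48 38
f 48 36 49
f 48 49 38
f 49 36 50
f 49 50 38
f 50 36 51
f 50 51 38
f 51 36 37
f 51 37 38
f 52 89 68
f 89 63 92
f 68 92 57
f 89 92 68
f 52 68 64
f 68 57 69
f 64 69 53
f 68 69 64
f 52 64 73
f 64 53 74
f 73 74 59
f 64 74 73
f 52 73 85
f 73 59 88
f 85 88 62
f 73 88 85
f 52 85 89
f 85 62 93
f 89 93 63
f 85 93 89
f 53 69 80
f 69 57 83
f 80 83 61
f 69 83 80
f 57 92 70
f 92 63 91
f 70 91 56
f 92 91 70
f 63 93 90
f 93 62 86
f 90 86 54
f 93 86 90
f 62 88 87
f 88 59 75
f 87 75 58
f 88 75 87
f 59 74 79
f 74 53 76
f 79 76 60
f 74 76 79
f 55 81 67
f 81 61 82
f 67 82 56
f 81 82 67
f 55 67 65
f 67 56 66
f 65 66 54
f 67 66 65
f 55 65 72
f 65 54 71
f 72 71 58
f 65 71 72
f 55 72 77
f 72 58 78
f 77 78 60
f 72 78 77
f 55 77 81
f 77 60 84
f 81 84 61
f 77 84 81
f 56 82 70
f 82 61 83
f 70 83 57
f 82 83 70
f 54 66 90
f 66 56 91
f 90 91 63
f 66 91 90
f 58 71 87
f 71 54 86
f 87 86 62
f 71 86 87
f 60 78 79
f 78 58 75
f 79 75 59
f 78 75 79
f 61 84 80
f 84 60 76
f 80 76 53
f 84 76 80



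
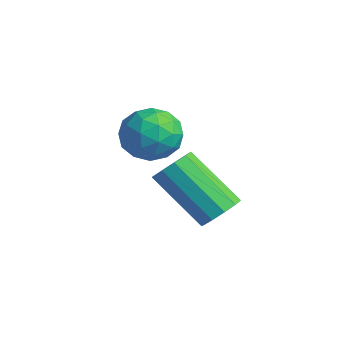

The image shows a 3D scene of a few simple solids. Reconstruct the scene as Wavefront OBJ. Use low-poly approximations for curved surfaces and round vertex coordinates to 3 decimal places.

v -1.524 0.149 -3.55
v -1.09 0.553 -2.983
v -1.57 -0.913 -2.757
v -1.136 -0.509 -2.19
v -1.907 -0.283 -2.355
v -1.878 0.374 -2.846
v -0.782 -0.734 -2.894
v -0.753 -0.077 -3.385
v -0.631 0.007 -2.578
v -1.327 0.287 -2.245
v -1.333 -0.647 -3.495
v -2.029 -0.367 -3.162
v -1.303 0.445 -3.336
v -1.357 -0.805 -2.404
v -1.81 -0.671 -2.501
v -1.555 -0.434 -2.168
v -1.766 0.339 -3.255
v -1.511 0.577 -2.922
v -1.991 0.086 -2.553
v -1.149 -0.937 -2.818
v -0.894 -0.699 -2.485
v -1.105 0.074 -3.572
v -0.85 0.311 -3.239
v -0.669 -0.446 -3.187
v -0.778 0.361 -2.765
v -0.806 -0.264 -2.299
v -0.597 -0.396 -2.713
v -0.58 -0.01 -3.001
v -1.187 0.525 -2.569
v -1.214 -0.099 -2.103
v -1.667 0.034 -2.2
v -1.65 0.42 -2.488
v -0.918 0.204 -2.331
v -1.446 -0.261 -3.637
v -1.473 -0.885 -3.171
v -1.01 -0.78 -3.252
v -0.993 -0.394 -3.54
v -1.854 -0.096 -3.441
v -1.882 -0.721 -2.975
v -2.08 -0.35 -2.739
v -2.063 0.036 -3.027
v -1.742 -0.564 -3.409
v 1.326 0.133 -4.225
v 1.682 0.293 -3.796
v 0.53 -0.332 -2.606
v 0.174 -0.493 -3.035
v 1.461 0.567 -3.866
v 0.31 -0.058 -2.675
v 1.189 0.675 -4.072
v 0.038 0.05 -2.882
v 0.969 0.576 -4.337
v -0.182 -0.049 -3.147
v 0.885 0.308 -4.559
v -0.266 -0.318 -3.369
v 0.97 -0.028 -4.654
v -0.182 -0.653 -3.464
v 1.19 -0.302 -4.585
v 0.039 -0.927 -3.394
v 1.462 -0.41 -4.378
v 0.311 -1.035 -3.188
v 1.682 -0.311 -4.113
v 0.531 -0.936 -2.923
v 1.766 -0.042 -3.891
v 0.615 -0.668 -2.701
f 1 38 17
f 38 12 41
f 17 41 6
f 38 41 17
f 1 17 13
f 17 6 18
f 13 18 2
f 17 18 13
f 1 13 22
f 13 2 23
f 22 23 8
f 13 23 22
f 1 22 34
f 22 8 37
f 34 37 11
f 22 37 34
f 1 34 38
f 34 11 42
f 38 42 12
f 34 42 38
f 2 18 29
f 18 6 32
f 29 32 10
f 18 32 29
f 6 41 19
f 41 12 40
f 19 40 5
f 41 40 19
f 12 42 39
f 42 11 35
f 39 35 3
f 42 35 39
f 11 37 36
f 37 8 24
f 36 24 7
f 37 24 36
f 8 23 28
f 23 2 25
f 28 25 9
f 23 25 28
f 4 30 16
f 30 10 31
f 16 31 5
f 30 31 16
f 4 16 14
f 16 5 15
f 14 15 3
f 16 15 14
f 4 14 21
f 14 3 20
f 21 20 7
f 14 20 21
f 4 21 26
f 21 7 27
f 26 27 9
f 21 27 26
f 4 26 30
f 26 9 33
f 30 33 10
f 26 33 30
f 5 31 19
f 31 10 32
f 19 32 6
f 31 32 19
f 3 15 39
f 15 5 40
f 39 40 12
f 15 40 39
f 7 20 36
f 20 3 35
f 36 35 11
f 20 35 36
f 9 27 28
f 27 7 24
f 28 24 8
f 27 24 28
f 10 33 29
f 33 9 25
f 29 25 2
f 33 25 29
f 44 43 47
f 44 47 45
f 45 47 48
f 45 48 46
f 47 43 49
f 47 49 48
f 48 49 50
f 48 50 46
f 49 43 51
f 49 51 50
f 50 51 52
f 50 52 46
f 51 43 53
f 51 53 52
f 52 53 54
f 52 54 46
f 53 43 55
f 53 55 54
f 54 55 56
f 54 56 46
f 55 43 57
f 55 57 56
f 56 57 58
f 56 58 46
f 57 43 59
f 57 59 58
f 58 59 60
f 58 60 46
f 59 43 61
f 59 61 60
f 60 61 62
f 60 62 46
f 61 43 63
f 61 63 62
f 62 63 64
f 62 64 46
f 63 43 44
f 63 44 64
f 64 44 45
f 64 45 46



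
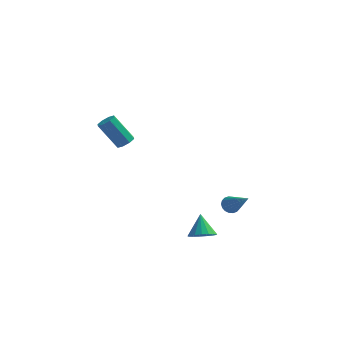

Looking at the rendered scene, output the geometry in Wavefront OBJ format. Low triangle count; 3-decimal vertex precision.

v 2.401 -0.049 -3.159
v 2.78 0.362 -3.131
v 3.519 -1.171 -1.841
v 2.621 0.42 -2.947
v 2.419 0.385 -2.805
v 2.214 0.264 -2.734
v 2.045 0.081 -2.746
v 1.947 -0.128 -2.84
v 1.938 -0.321 -2.997
v 2.022 -0.461 -3.187
v 2.18 -0.519 -3.37
v 2.382 -0.483 -3.512
v 2.587 -0.362 -3.584
v 2.756 -0.179 -3.571
v 2.854 0.029 -3.477
v 2.863 0.222 -3.32
v 1.614 -3.726 -3.296
v 2.282 -3.375 -3.389
v 1.346 -2.934 -2.224
v 2.052 -3.179 -3.591
v 1.721 -3.109 -3.726
v 1.366 -3.18 -3.762
v 1.068 -3.376 -3.692
v 0.895 -3.652 -3.531
v 0.887 -3.945 -3.316
v 1.045 -4.189 -3.097
v 1.334 -4.326 -2.923
v 1.686 -4.326 -2.835
v 2.023 -4.188 -2.852
v 2.265 -3.945 -2.971
v 2.359 -3.652 -3.165
v -2.332 -3.763 3.114
v -2.031 -4.145 3.349
v -3.047 -4.079 4.76
v -3.348 -3.697 4.526
v -1.894 -3.764 3.43
v -2.909 -3.698 4.841
v -2.013 -3.382 3.326
v -3.029 -3.316 4.737
v -2.319 -3.224 3.098
v -3.335 -3.157 4.51
v -2.633 -3.381 2.88
v -3.649 -3.315 4.291
v -2.771 -3.762 2.799
v -3.786 -3.696 4.21
v -2.651 -4.144 2.903
v -3.667 -4.078 4.314
v -2.345 -4.303 3.13
v -3.361 -4.236 4.542
f 2 1 4
f 2 4 3
f 4 1 5
f 4 5 3
f 5 1 6
f 5 6 3
f 6 1 7
f 6 7 3
f 7 1 8
f 7 8 3
f 8 1 9
f 8 9 3
f 9 1 10
f 9 10 3
f 10 1 11
f 10 11 3
f 11 1 12
f 11 12 3
f 12 1 13
f 12 13 3
f 13 1 14
f 13 14 3
f 14 1 15
f 14 15 3
f 15 1 16
f 15 16 3
f 16 1 2
f 16 2 3
f 18 17 20
f 18 20 19
f 20 17 21
f 20 21 19
f 21 17 22
f 21 22 19
f 22 17 23
f 22 23 19
f 23 17 24
f 23 24 19
f 24 17 25
f 24 25 19
f 25 17 26
f 25 26 19
f 26 17 27
f 26 27 19
f 27 17 28
f 27 28 19
f 28 17 29
f 28 29 19
f 29 17 30
f 29 30 19
f 30 17 31
f 30 31 19
f 31 17 18
f 31 18 19
f 33 32 36
f 33 36 34
f 34 36 37
f 34 37 35
f 36 32 38
f 36 38 37
f 37 38 39
f 37 39 35
f 38 32 40
f 38 40 39
f 39 40 41
f 39 41 35
f 40 32 42
f 40 42 41
f 41 42 43
f 41 43 35
f 42 32 44
f 42 44 43
f 43 44 45
f 43 45 35
f 44 32 46
f 44 46 45
f 45 46 47
f 45 47 35
f 46 32 48
f 46 48 47
f 47 48 49
f 47 49 35
f 48 32 33
f 48 33 49
f 49 33 34
f 49 34 35



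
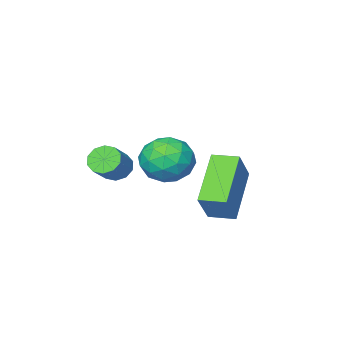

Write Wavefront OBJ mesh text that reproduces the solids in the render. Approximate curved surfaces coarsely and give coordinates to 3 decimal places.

v 0.458 3.615 -0.321
v 1.058 3.016 -0.765
v -0.618 2.504 -0.275
v -0.018 1.905 -0.719
v 0.16 2.181 0.18
v 0.825 2.868 0.151
v -0.385 2.652 -1.191
v 0.28 3.339 -1.22
v 0.536 2.421 -1.303
v 0.874 2.13 -0.456
v -0.434 3.39 -0.584
v -0.096 3.099 0.263
v 0.853 3.414 -0.547
v -0.413 2.106 -0.493
v -0.308 2.269 0.035
v 0.045 1.917 -0.226
v 0.716 3.326 -0.009
v 1.068 2.974 -0.27
v 0.541 2.483 0.285
v -0.628 2.546 -0.77
v -0.276 2.194 -1.031
v 0.395 3.603 -0.814
v 0.748 3.251 -1.075
v -0.101 3.037 -1.325
v 0.898 2.711 -1.125
v 0.266 2.058 -1.097
v 0.05 2.497 -1.374
v 0.441 2.901 -1.391
v 1.097 2.54 -0.627
v 0.464 1.887 -0.599
v 0.569 2.049 -0.071
v 0.96 2.453 -0.088
v 0.79 2.19 -0.943
v -0.024 3.633 -0.441
v -0.657 2.98 -0.413
v -0.52 3.067 -0.952
v -0.129 3.471 -0.969
v 0.174 3.462 0.057
v -0.458 2.809 0.085
v -0.001 2.619 0.351
v 0.39 3.023 0.334
v -0.35 3.33 -0.097
v -2.193 2.371 -1.852
v -1.409 2.874 -0.689
v -2.737 3.124 -1.811
v -1.952 3.627 -0.649
v -0.928 3.353 -3.131
v -0.143 3.856 -1.969
v -1.471 4.106 -3.091
v -0.687 4.609 -1.928
v 0.131 -0.184 -1.942
v 0.539 -0.206 -2.381
v 1.297 0.203 -1.698
v 0.889 0.224 -1.258
v 0.373 0.125 -2.395
v 1.131 0.534 -1.712
v 0.114 0.338 -2.236
v 0.873 0.747 -1.552
v -0.138 0.352 -1.964
v 0.621 0.76 -1.281
v -0.287 0.16 -1.684
v 0.471 0.569 -1
v -0.277 -0.163 -1.502
v 0.481 0.246 -0.819
v -0.111 -0.494 -1.488
v 0.647 -0.085 -0.805
v 0.147 -0.707 -1.648
v 0.906 -0.298 -0.964
v 0.399 -0.72 -1.919
v 1.158 -0.312 -1.236
v 0.549 -0.529 -2.2
v 1.307 -0.12 -1.516
f 1 38 17
f 38 12 41
f 17 41 6
f 38 41 17
f 1 17 13
f 17 6 18
f 13 18 2
f 17 18 13
f 1 13 22
f 13 2 23
f 22 23 8
f 13 23 22
f 1 22 34
f 22 8 37
f 34 37 11
f 22 37 34
f 1 34 38
f 34 11 42
f 38 42 12
f 34 42 38
f 2 18 29
f 18 6 32
f 29 32 10
f 18 32 29
f 6 41 19
f 41 12 40
f 19 40 5
f 41 40 19
f 12 42 39
f 42 11 35
f 39 35 3
f 42 35 39
f 11 37 36
f 37 8 24
f 36 24 7
f 37 24 36
f 8 23 28
f 23 2 25
f 28 25 9
f 23 25 28
f 4 30 16
f 30 10 31
f 16 31 5
f 30 31 16
f 4 16 14
f 16 5 15
f 14 15 3
f 16 15 14
f 4 14 21
f 14 3 20
f 21 20 7
f 14 20 21
f 4 21 26
f 21 7 27
f 26 27 9
f 21 27 26
f 4 26 30
f 26 9 33
f 30 33 10
f 26 33 30
f 5 31 19
f 31 10 32
f 19 32 6
f 31 32 19
f 3 15 39
f 15 5 40
f 39 40 12
f 15 40 39
f 7 20 36
f 20 3 35
f 36 35 11
f 20 35 36
f 9 27 28
f 27 7 24
f 28 24 8
f 27 24 28
f 10 33 29
f 33 9 25
f 29 25 2
f 33 25 29
f 44 46 43
f 47 44 43
f 43 46 45
f 45 47 43
f 44 50 46
f 48 44 47
f 48 50 44
f 46 50 45
f 49 47 45
f 45 50 49
f 49 48 47
f 50 48 49
f 52 51 55
f 52 55 53
f 53 55 56
f 53 56 54
f 55 51 57
f 55 57 56
f 56 57 58
f 56 58 54
f 57 51 59
f 57 59 58
f 58 59 60
f 58 60 54
f 59 51 61
f 59 61 60
f 60 61 62
f 60 62 54
f 61 51 63
f 61 63 62
f 62 63 64
f 62 64 54
f 63 51 65
f 63 65 64
f 64 65 66
f 64 66 54
f 65 51 67
f 65 67 66
f 66 67 68
f 66 68 54
f 67 51 69
f 67 69 68
f 68 69 70
f 68 70 54
f 69 51 71
f 69 71 70
f 70 71 72
f 70 72 54
f 71 51 52
f 71 52 72
f 72 52 53
f 72 53 54



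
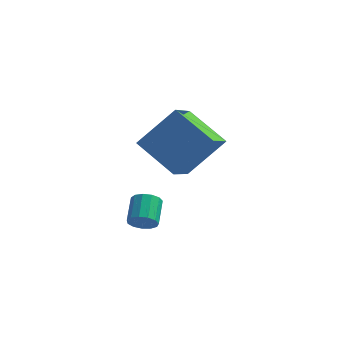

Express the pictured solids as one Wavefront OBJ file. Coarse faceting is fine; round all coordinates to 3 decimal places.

v -2.185 2.141 -3.616
v -1.933 1.926 -3.152
v -2.043 2.905 -2.64
v -2.295 3.119 -3.104
v -1.698 2.048 -3.335
v -1.808 3.027 -2.822
v -1.618 2.2 -3.606
v -1.728 3.178 -3.094
v -1.718 2.332 -3.881
v -1.828 3.311 -3.369
v -1.966 2.404 -4.072
v -2.076 3.383 -3.559
v -2.284 2.392 -4.118
v -2.394 3.371 -3.606
v -2.57 2.301 -4.005
v -2.68 3.279 -3.492
v -2.734 2.158 -3.768
v -2.844 3.137 -3.256
v -2.723 2.01 -3.483
v -2.834 2.989 -2.971
v -2.542 1.904 -3.241
v -2.653 2.882 -2.728
v -2.247 1.872 -3.117
v -2.358 2.851 -2.605
v -0.95 1.659 -0.539
v -2.446 2.369 0.351
v -0.809 3.138 -1.482
v -2.305 3.848 -0.592
v 0.245 2.432 0.852
v -1.251 3.142 1.742
v 0.386 3.911 -0.091
v -1.11 4.621 0.799
f 2 1 5
f 2 5 3
f 3 5 6
f 3 6 4
f 5 1 7
f 5 7 6
f 6 7 8
f 6 8 4
f 7 1 9
f 7 9 8
f 8 9 10
f 8 10 4
f 9 1 11
f 9 11 10
f 10 11 12
f 10 12 4
f 11 1 13
f 11 13 12
f 12 13 14
f 12 14 4
f 13 1 15
f 13 15 14
f 14 15 16
f 14 16 4
f 15 1 17
f 15 17 16
f 16 17 18
f 16 18 4
f 17 1 19
f 17 19 18
f 18 19 20
f 18 20 4
f 19 1 21
f 19 21 20
f 20 21 22
f 20 22 4
f 21 1 23
f 21 23 22
f 22 23 24
f 22 24 4
f 23 1 2
f 23 2 24
f 24 2 3
f 24 3 4
f 26 28 25
f 29 26 25
f 25 28 27
f 27 29 25
f 26 32 28
f 30 26 29
f 30 32 26
f 28 32 27
f 31 29 27
f 27 32 31
f 31 30 29
f 32 30 31

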